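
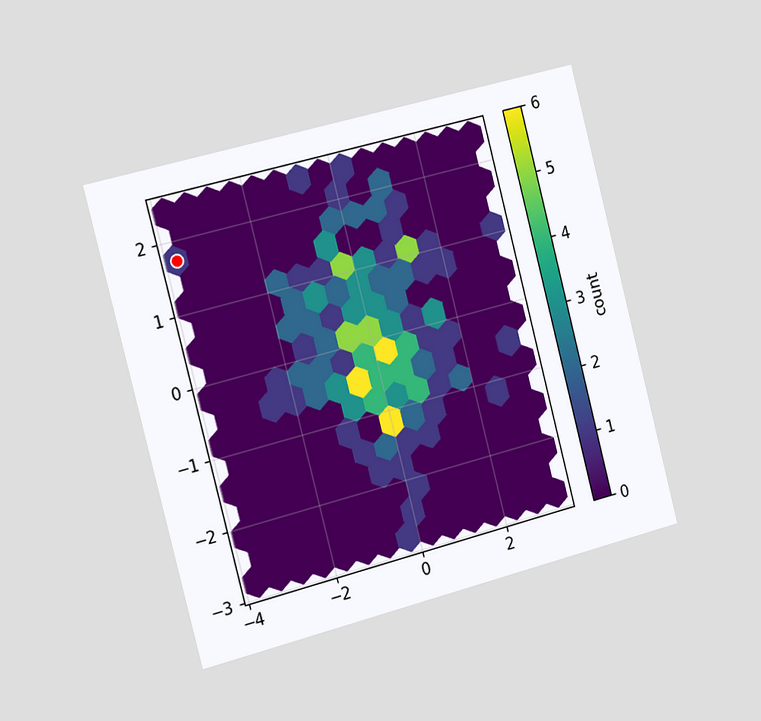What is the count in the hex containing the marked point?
1

The chart is tilted about 14° counter-clockwise and viewed slightly from the left. The marked hex reads 1 on the colorbar.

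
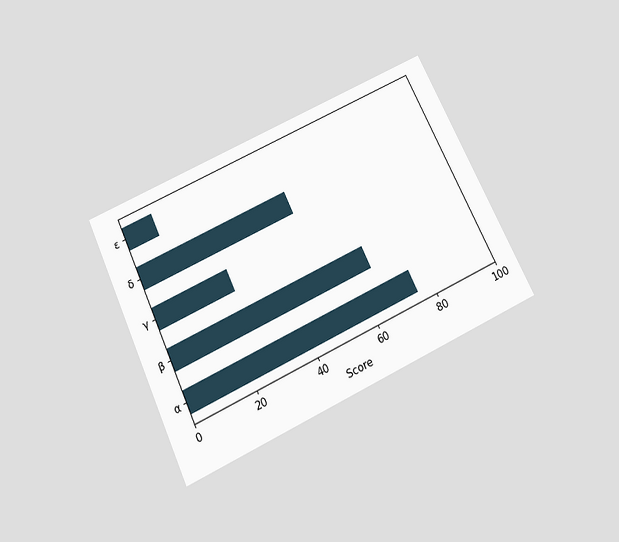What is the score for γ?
The chart is tilted about 25° counter-clockwise and viewed slightly from below. Reading along the chart's x-axis, the γ bar reaches 25.

25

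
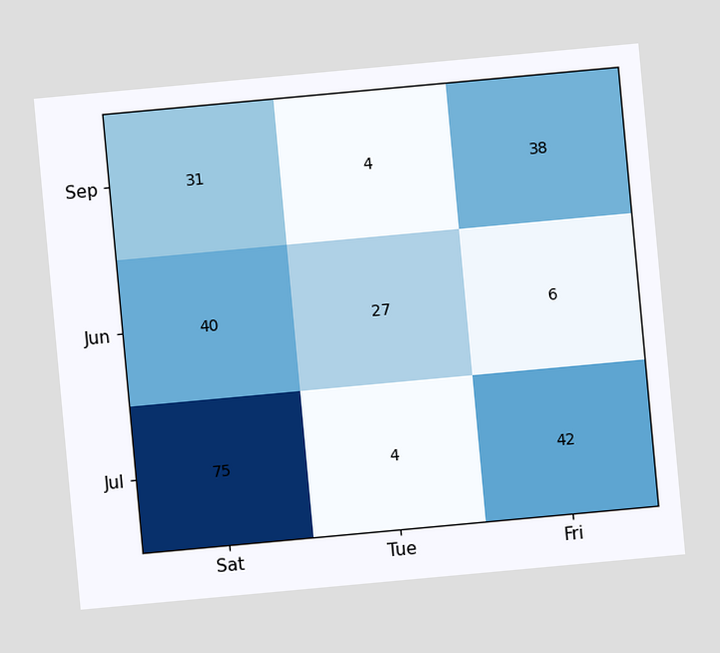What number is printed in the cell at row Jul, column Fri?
42

The chart is tilted about 5° counter-clockwise. The (Jul, Fri) cell reads 42.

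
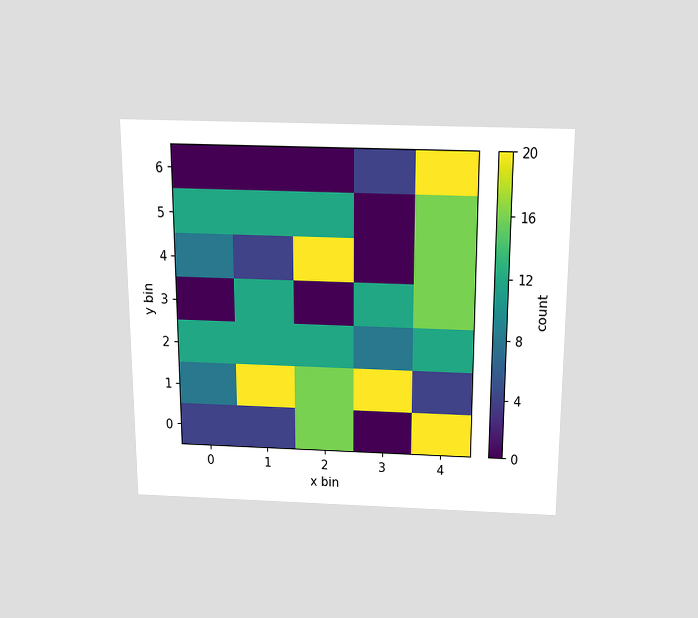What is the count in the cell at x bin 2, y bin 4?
The chart is viewed slightly from above. Matching the cell (2, 4) against the colorbar gives 20.

20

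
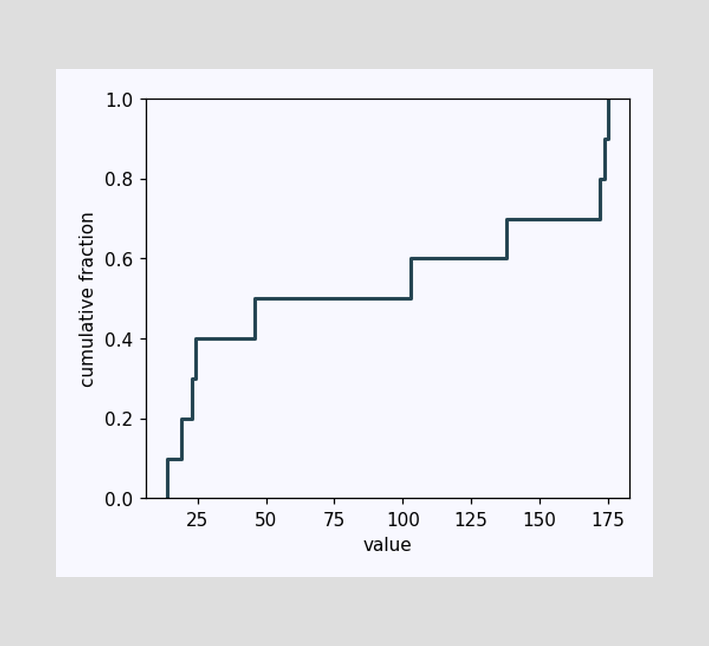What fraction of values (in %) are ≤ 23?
30%

At x=23 the ECDF step is at 30%.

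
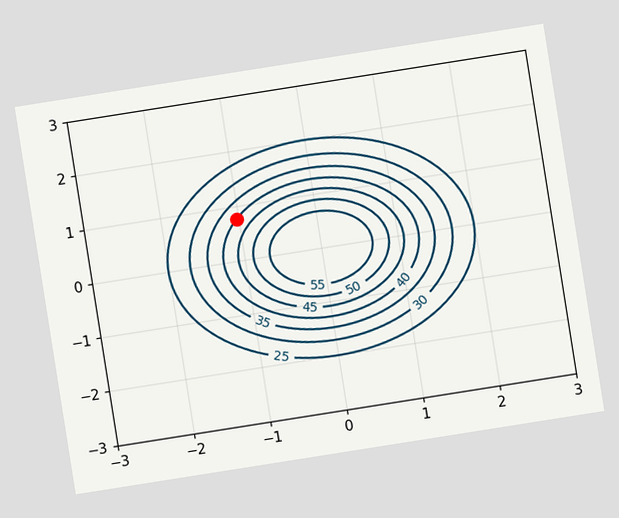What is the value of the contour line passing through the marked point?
The chart is tilted about 9° counter-clockwise. The marked point sits on the contour labelled 40.

40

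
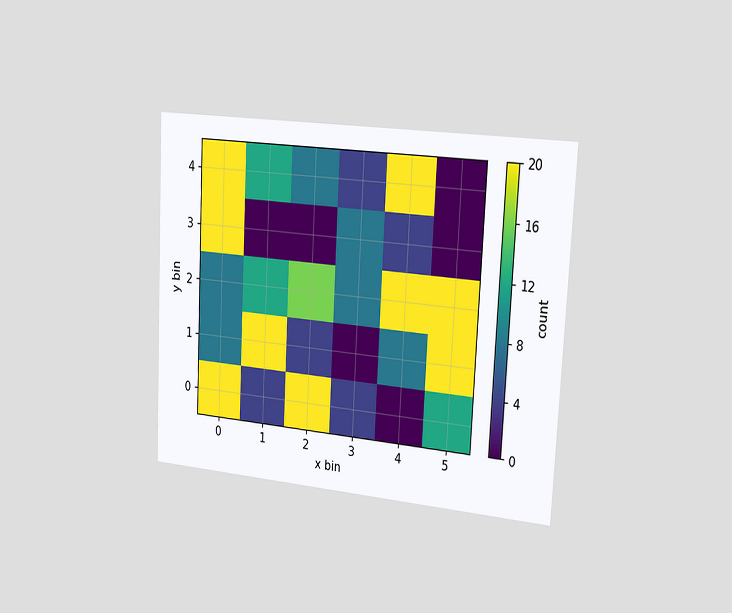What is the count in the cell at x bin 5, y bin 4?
0

The chart is tilted about 3° clockwise and viewed slightly from the right. Matching the cell (5, 4) against the colorbar gives 0.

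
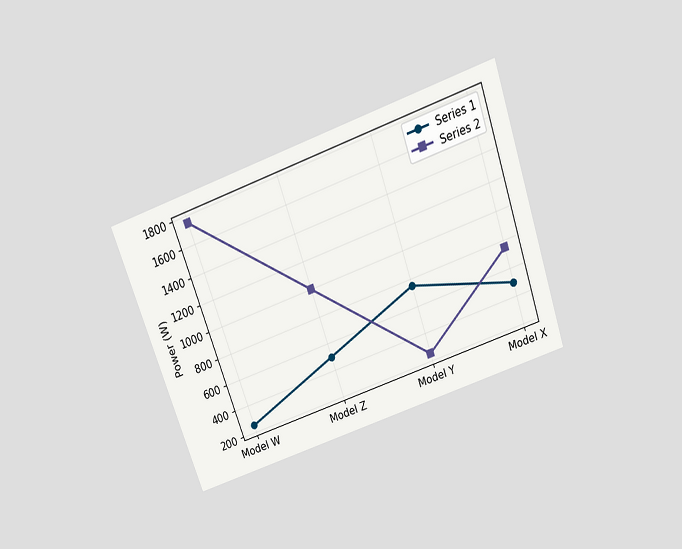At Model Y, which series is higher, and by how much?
Series 1, by 500W

The chart is tilted about 19° counter-clockwise and viewed slightly from above. At Model Y, Series 1 sits above the other line by 500W.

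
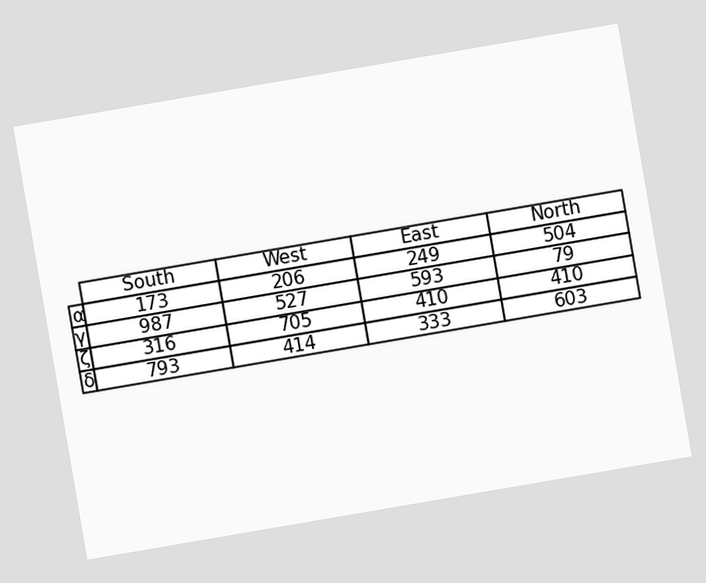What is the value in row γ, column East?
The chart is tilted about 10° counter-clockwise. The (γ, East) cell reads 593.

593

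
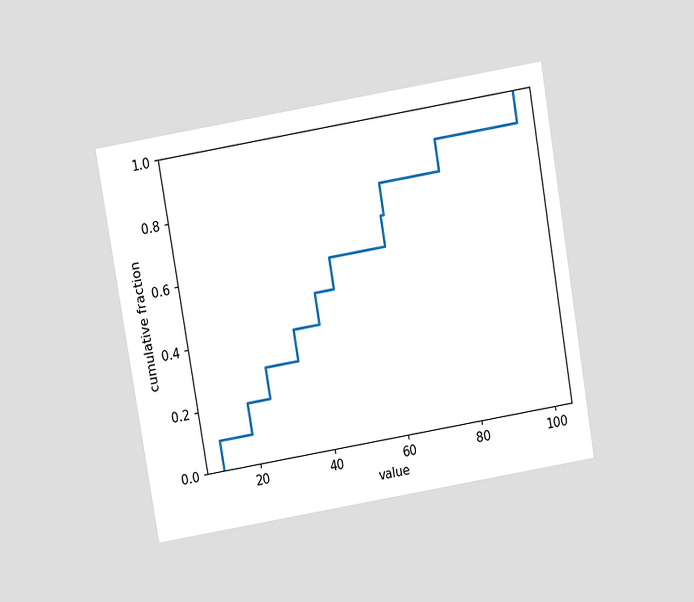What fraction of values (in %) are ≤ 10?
10%

The chart is tilted about 10° counter-clockwise and viewed slightly from above. At x=10 the ECDF step is at 10%.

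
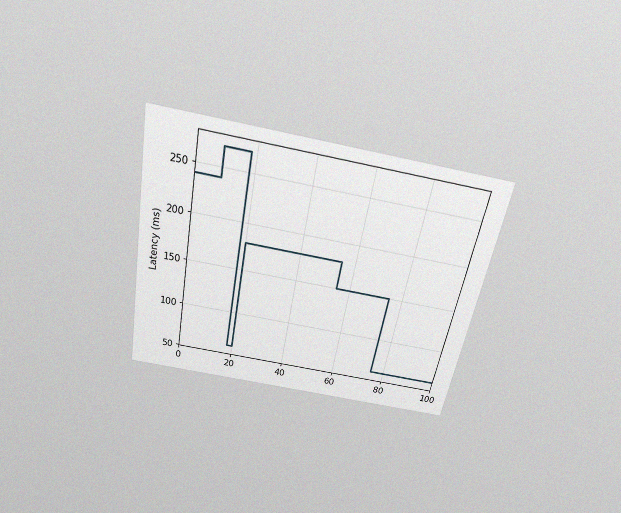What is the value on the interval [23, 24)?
180ms

The chart is tilted about 11° clockwise and viewed slightly from above, with some photo noise. On [23, 24) the step sits at 180ms.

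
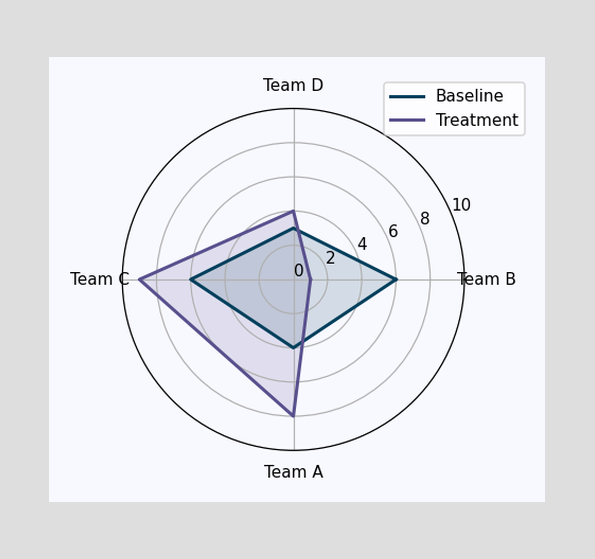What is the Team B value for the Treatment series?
On the Team B axis, Treatment reaches 1.

1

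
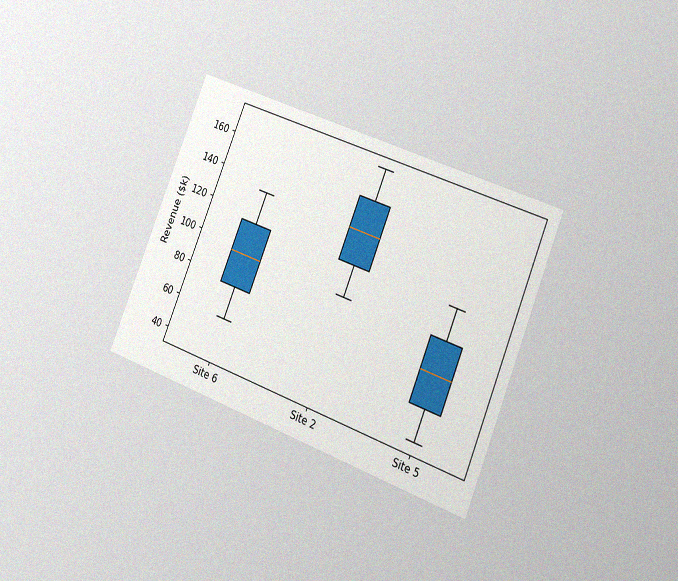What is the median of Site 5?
$76k

The chart is tilted about 22° clockwise and viewed slightly from the right, with some photo noise. The median line in the Site 5 box sits at $76k.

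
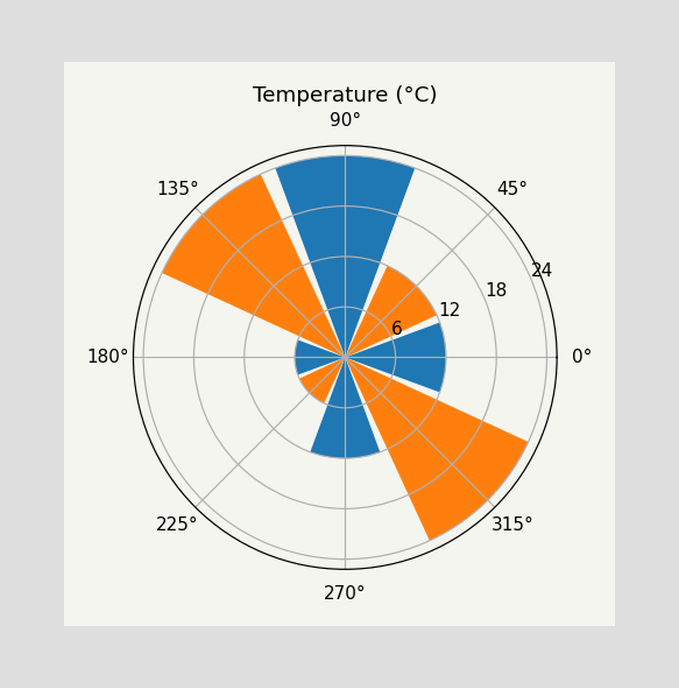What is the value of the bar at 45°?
12°C

The bar at 45° reaches 12°C on the radial axis.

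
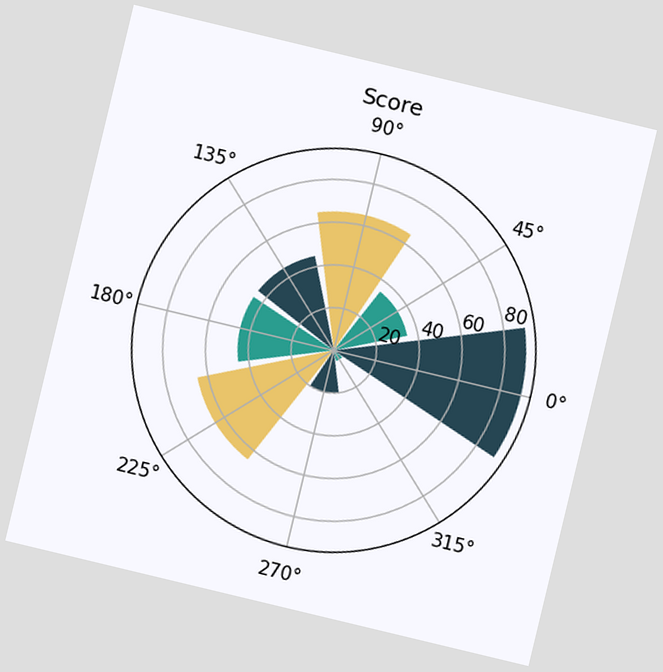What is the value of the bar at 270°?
20

The chart is tilted about 13° clockwise. The bar at 270° reaches 20 on the radial axis.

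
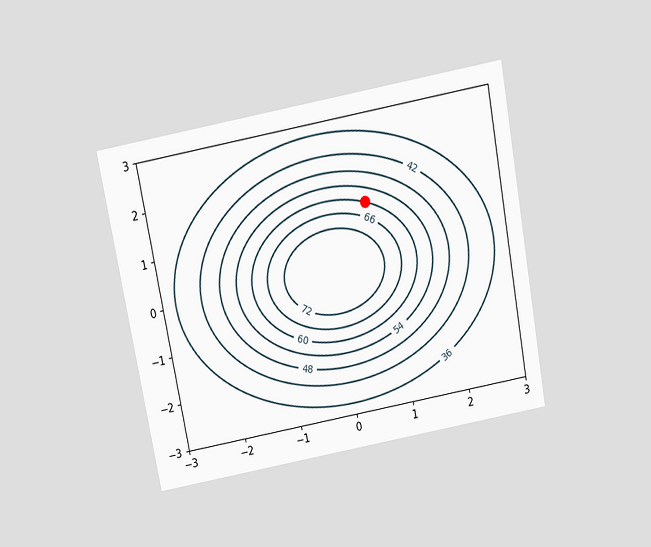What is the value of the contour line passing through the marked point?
60

The chart is tilted about 11° counter-clockwise and viewed slightly from above. The marked point sits on the contour labelled 60.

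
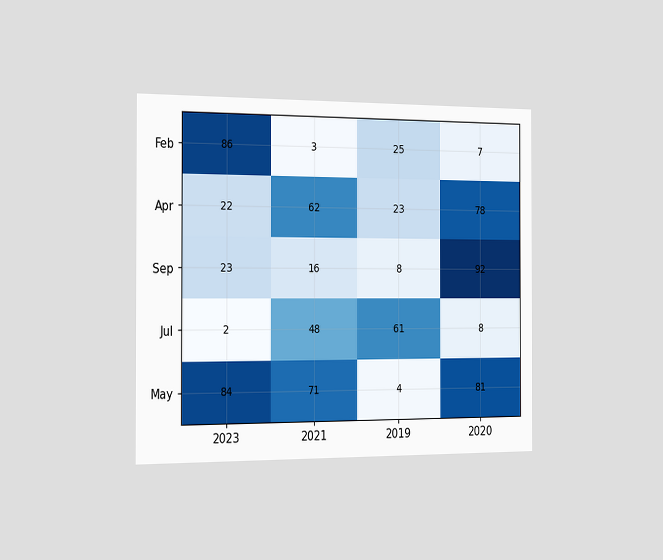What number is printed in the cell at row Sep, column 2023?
23

The chart is viewed slightly from the left. The (Sep, 2023) cell reads 23.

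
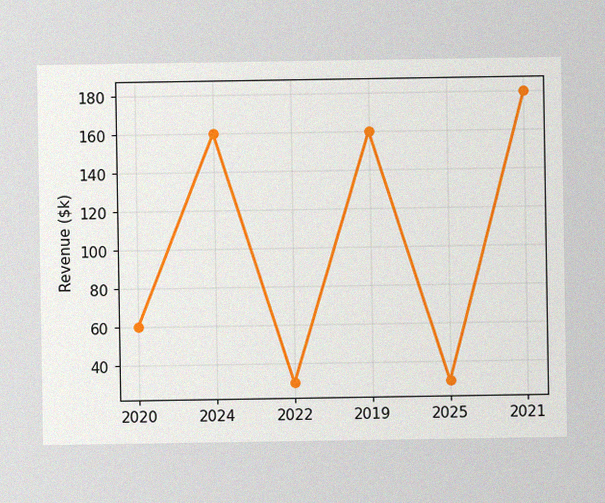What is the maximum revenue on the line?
The image has some photo noise and uneven lighting. The highest point is at 2021, and reading across to the y-axis gives $180k.

$180k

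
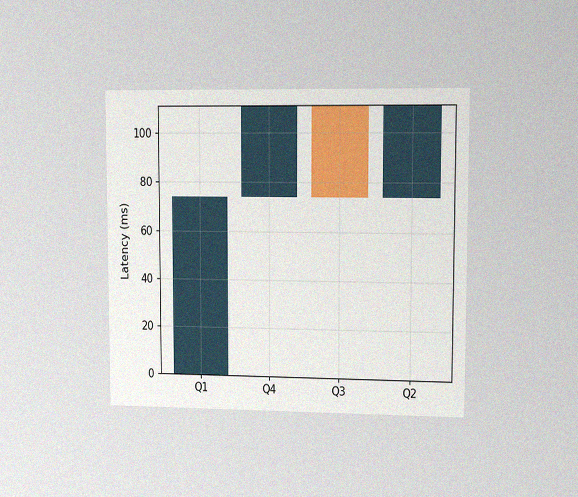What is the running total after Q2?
111ms

The chart is viewed at a slight angle, with some photo noise. After Q2 the running total reaches 111ms.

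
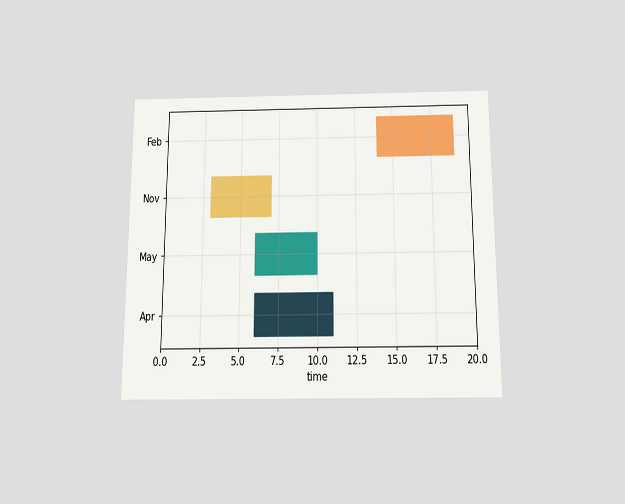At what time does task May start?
6

The chart is viewed slightly from below. The May bar begins at t=6.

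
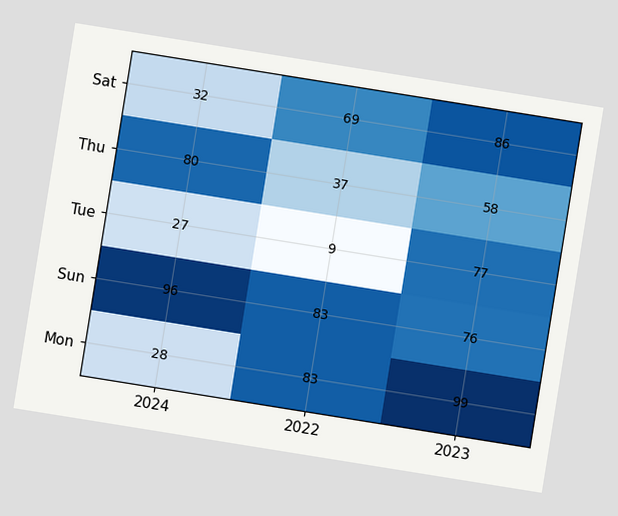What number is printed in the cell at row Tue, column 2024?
27

The chart is tilted about 9° clockwise. The (Tue, 2024) cell reads 27.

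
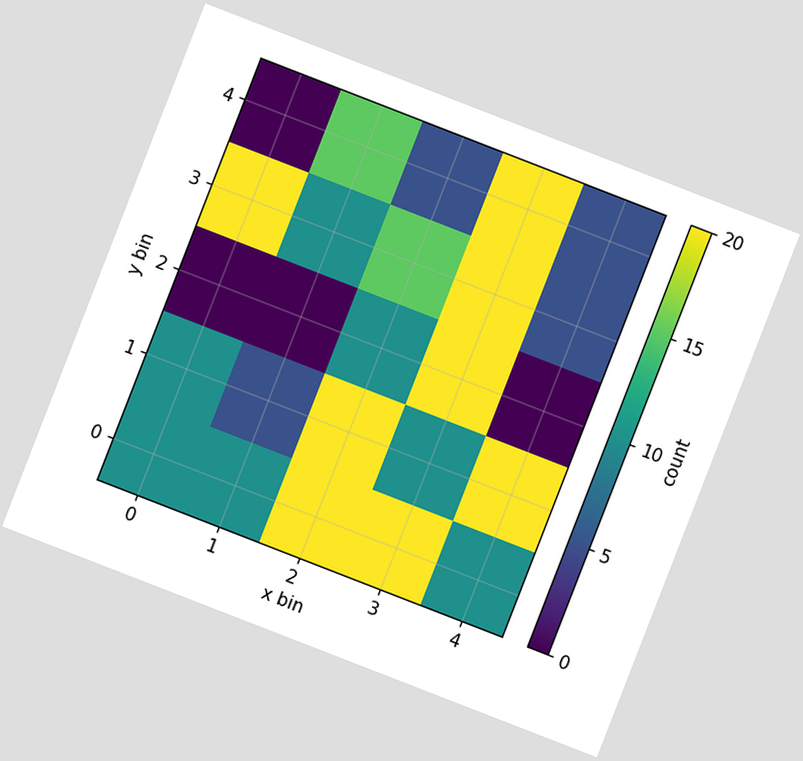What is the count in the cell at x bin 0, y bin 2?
0

The chart is tilted about 21° clockwise. Matching the cell (0, 2) against the colorbar gives 0.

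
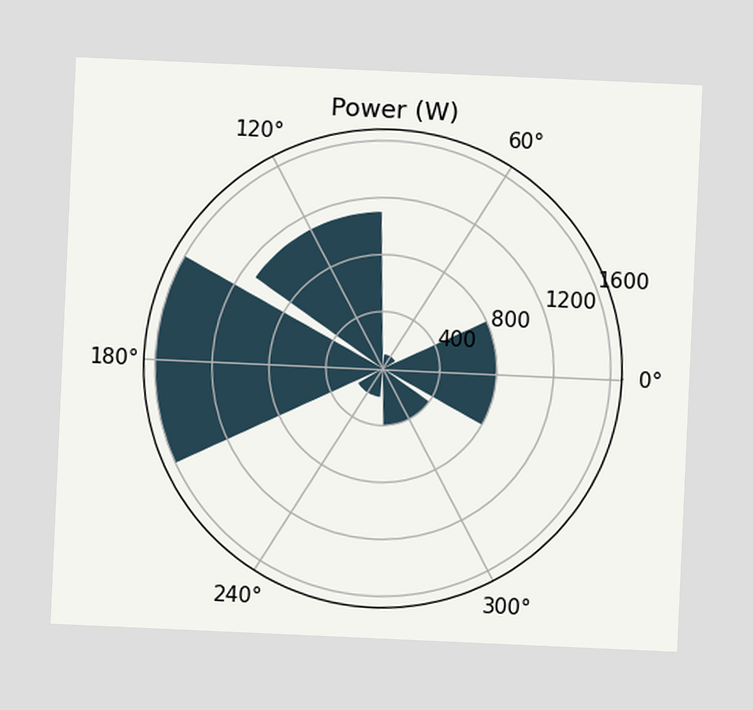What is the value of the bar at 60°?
100W

The chart is tilted about 3° clockwise. The bar at 60° reaches 100W on the radial axis.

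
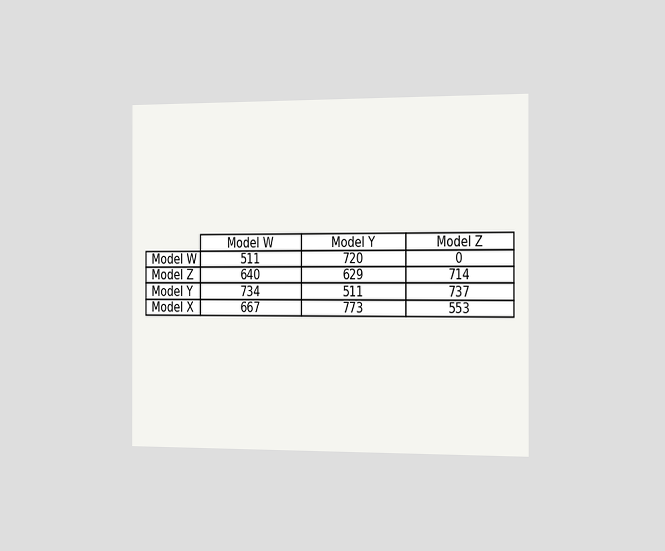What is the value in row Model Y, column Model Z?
The chart is viewed slightly from the right. The (Model Y, Model Z) cell reads 737.

737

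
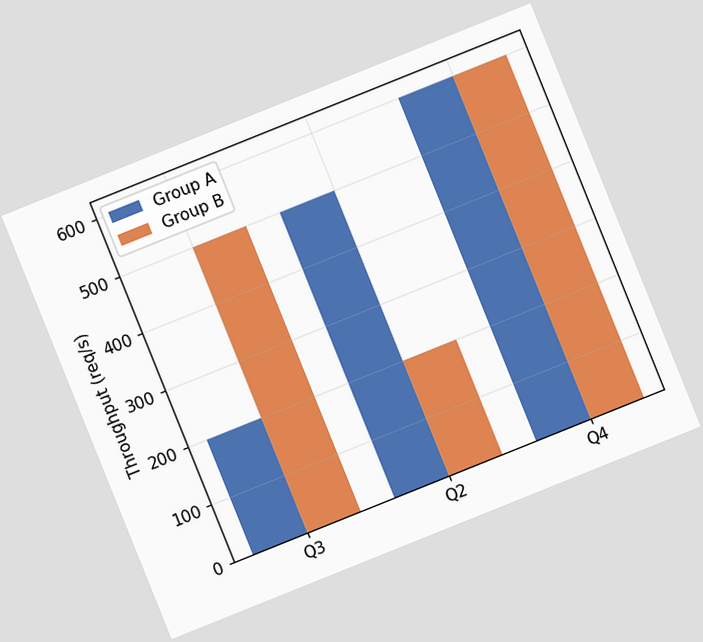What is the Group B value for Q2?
The chart is tilted about 22° counter-clockwise. The Group B bar at Q2 reaches 200req/s on the y-axis.

200req/s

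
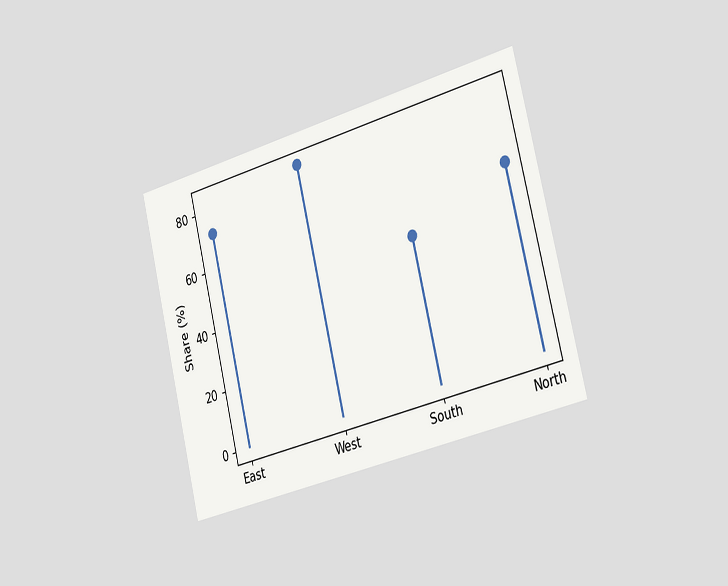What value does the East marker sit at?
72%

The chart is tilted about 14° counter-clockwise and viewed slightly from the right. The East marker sits at 72%.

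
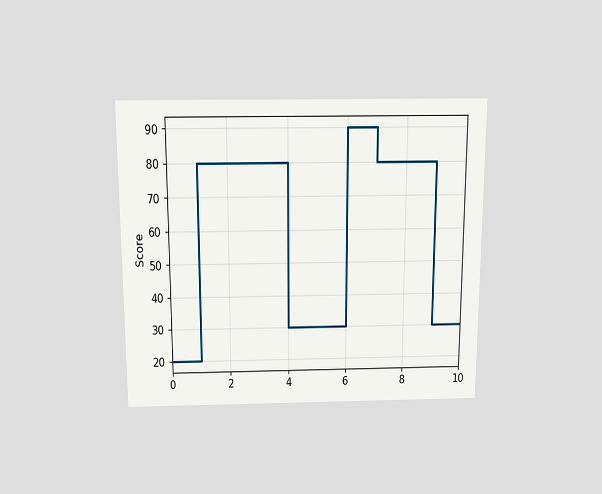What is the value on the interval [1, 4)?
80

The chart is viewed slightly from above. On [1, 4) the step sits at 80.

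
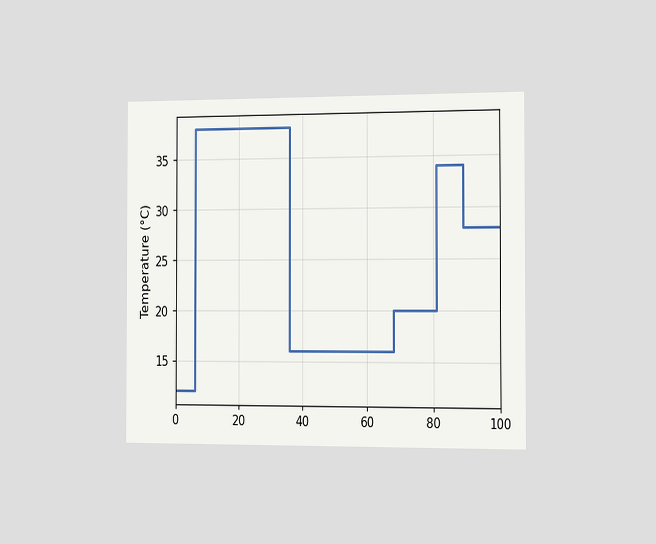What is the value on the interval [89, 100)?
The chart is viewed slightly from the right. On [89, 100) the step sits at 28°C.

28°C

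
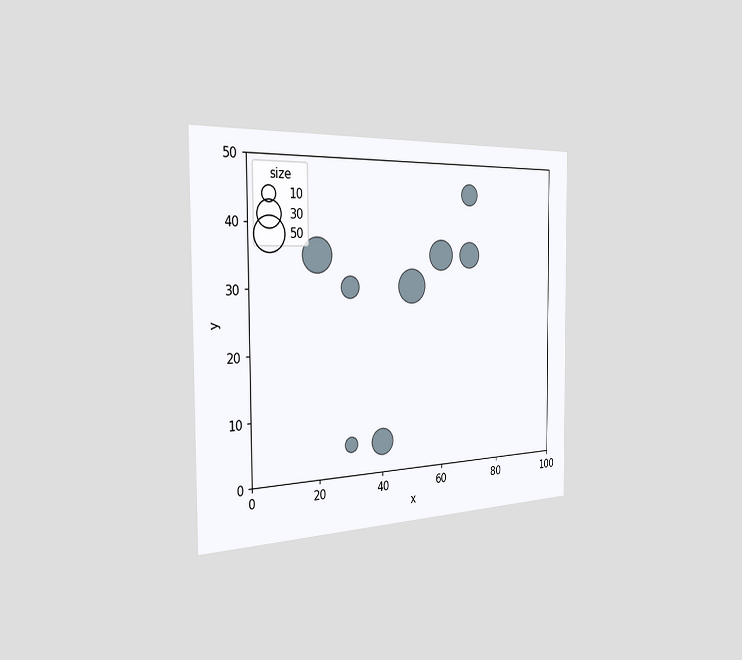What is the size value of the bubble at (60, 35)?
The chart is viewed slightly from the left. Matching the bubble at (60, 35) against the size legend gives 40.

40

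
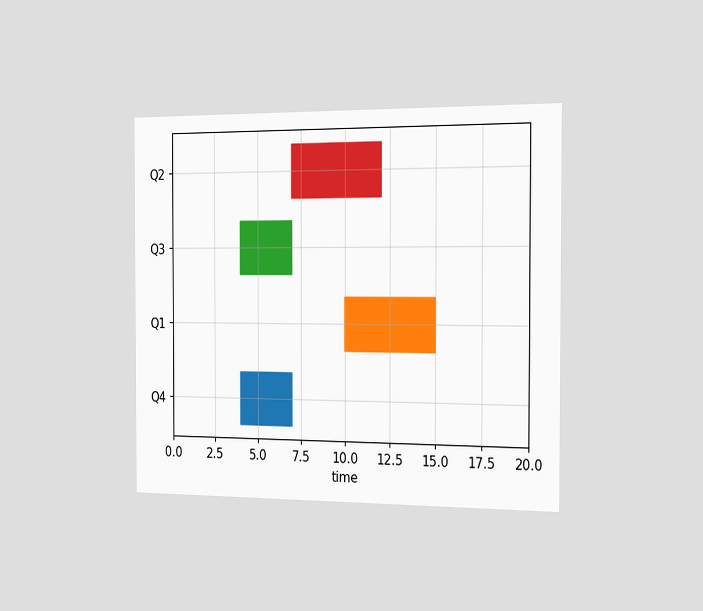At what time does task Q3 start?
The chart is viewed slightly from the right. The Q3 bar begins at t=4.

4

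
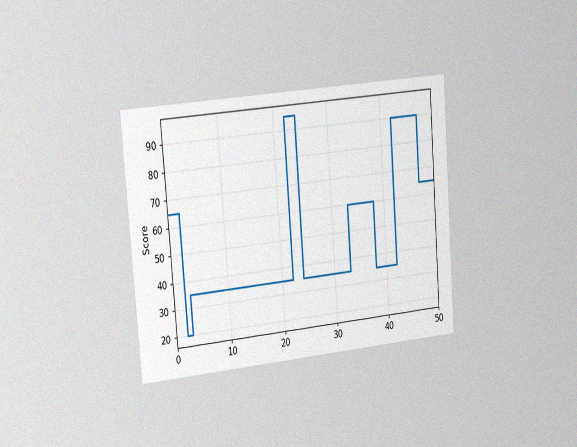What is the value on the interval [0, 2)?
The chart is tilted about 4° counter-clockwise and viewed slightly from the left, with some photo noise. On [0, 2) the step sits at 65.

65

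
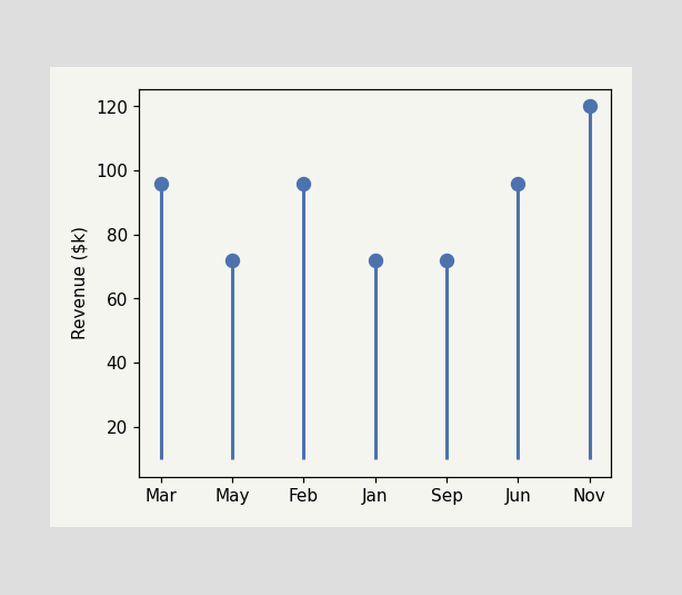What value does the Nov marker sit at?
The Nov marker sits at $120k.

$120k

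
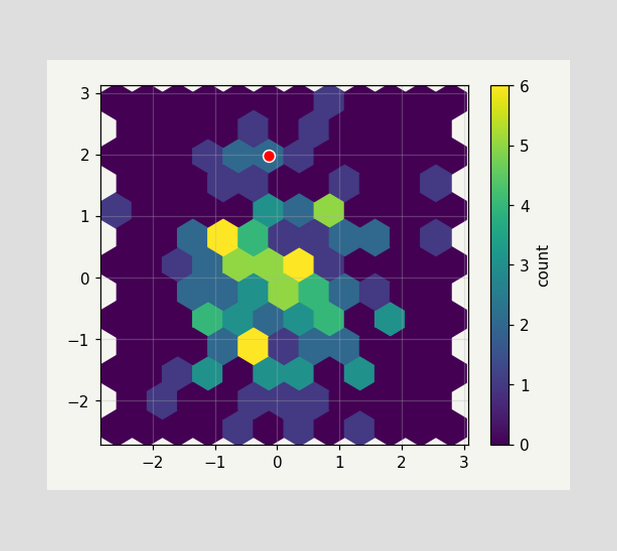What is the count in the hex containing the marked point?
The marked hex reads 2 on the colorbar.

2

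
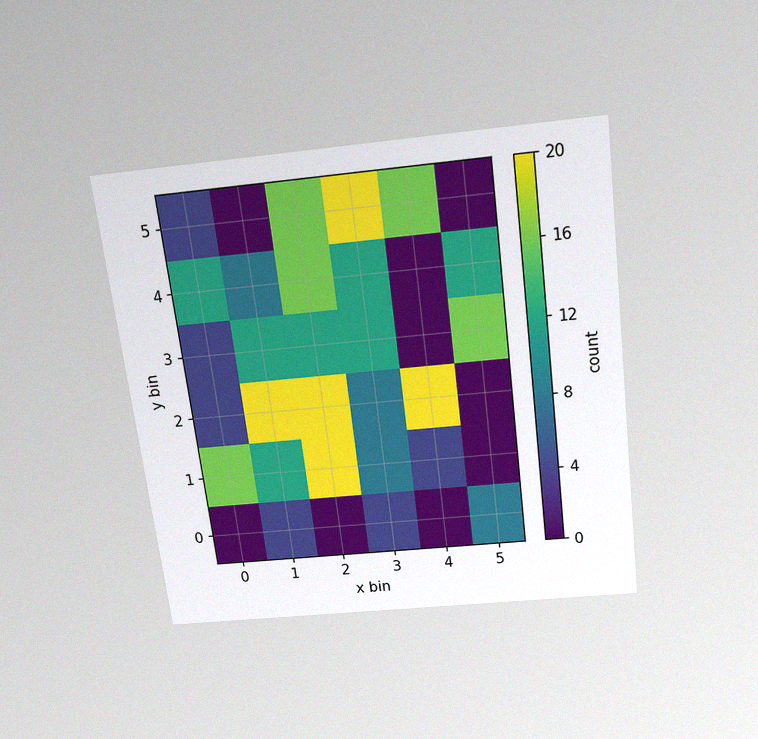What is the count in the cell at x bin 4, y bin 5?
The chart is tilted about 7° counter-clockwise and viewed slightly from above, with some photo noise. Matching the cell (4, 5) against the colorbar gives 16.

16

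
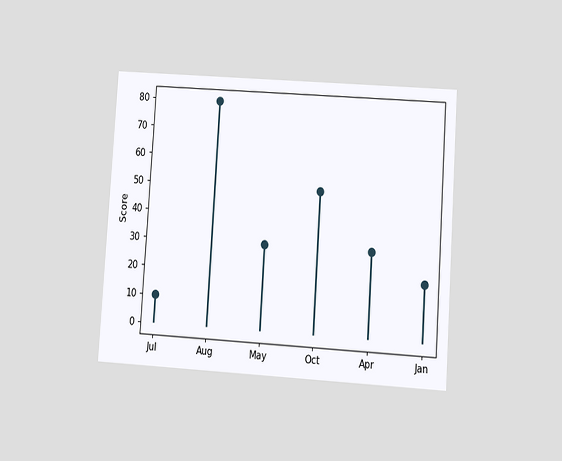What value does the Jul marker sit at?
The chart is tilted about 4° clockwise and viewed at a slight angle. The Jul marker sits at 10.

10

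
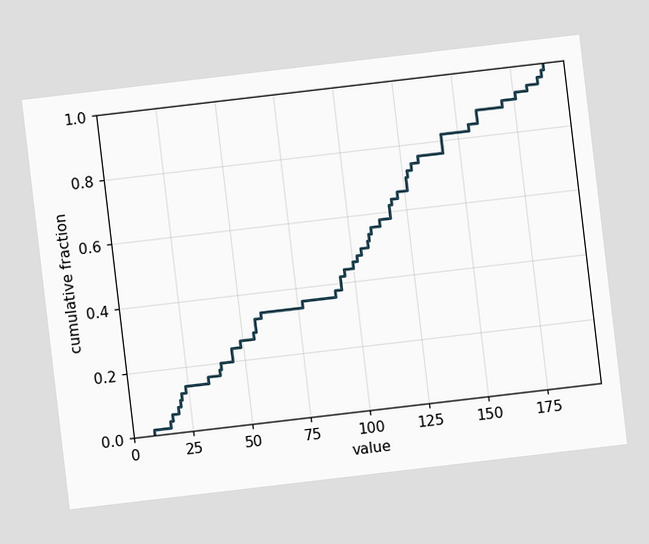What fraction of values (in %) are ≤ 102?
The chart is tilted about 7° counter-clockwise. At x=102 the ECDF step is at 48%.

48%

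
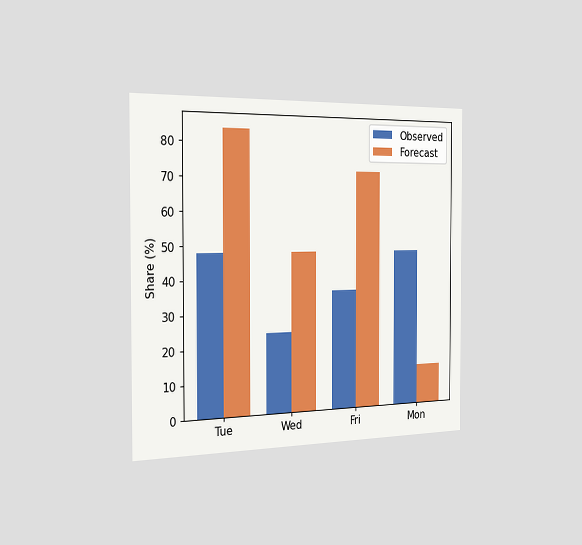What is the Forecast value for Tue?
The chart is viewed slightly from the left. The Forecast bar at Tue reaches 84% on the y-axis.

84%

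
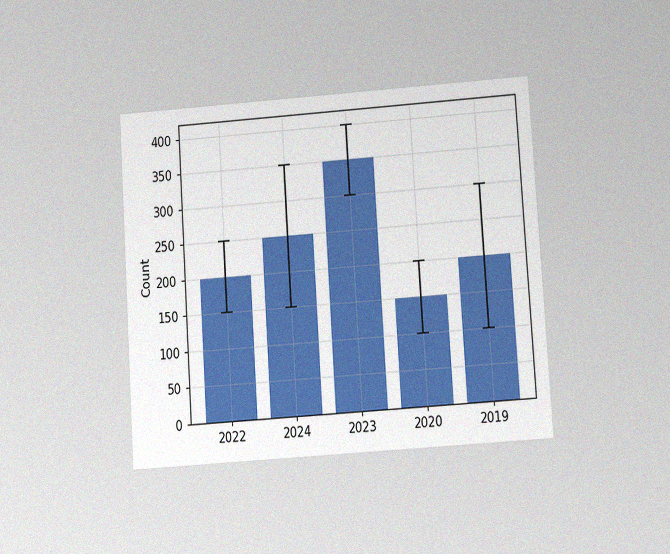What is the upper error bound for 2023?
The chart is tilted about 4° counter-clockwise and viewed at a slight angle, with some photo noise. The 2023 bar's upper whisker reaches 400.

400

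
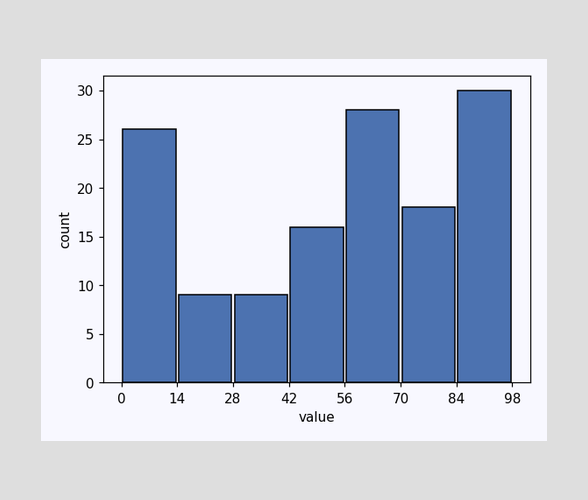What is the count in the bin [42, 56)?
16

The [42, 56) bin has height 16.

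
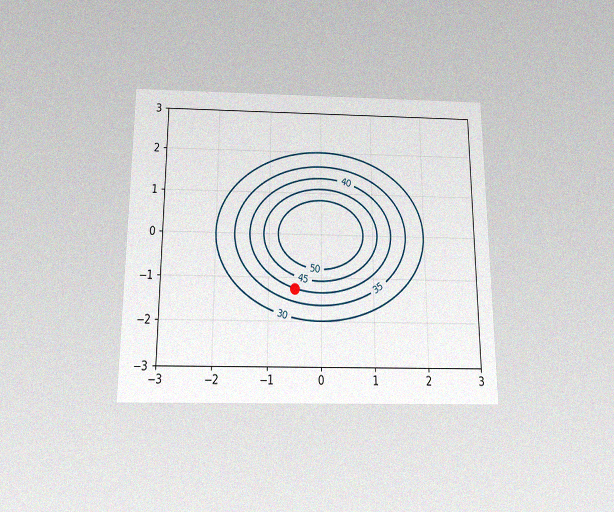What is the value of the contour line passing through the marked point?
The chart is viewed slightly from below, with some photo noise. The marked point sits on the contour labelled 40.

40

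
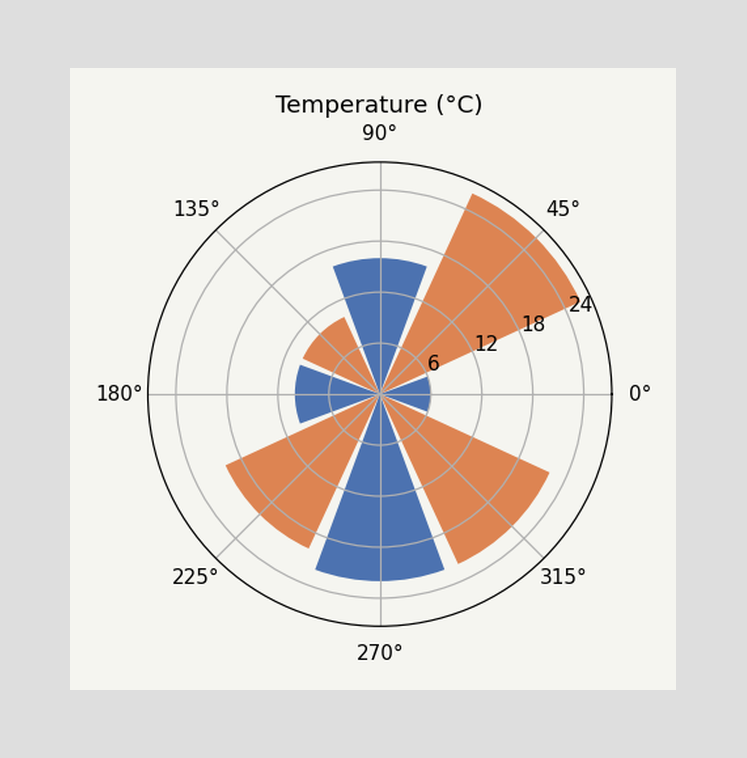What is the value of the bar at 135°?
The bar at 135° reaches 10°C on the radial axis.

10°C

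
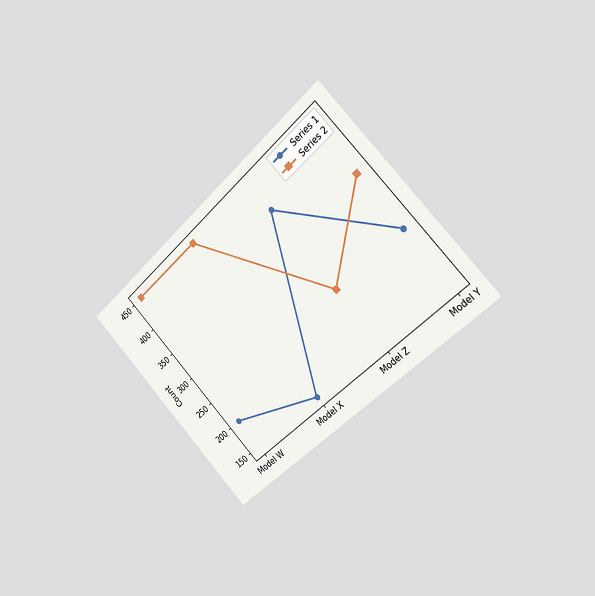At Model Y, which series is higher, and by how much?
The chart is tilted about 44° counter-clockwise and viewed slightly from the right. At Model Y, Series 2 sits above the other line by 100.

Series 2, by 100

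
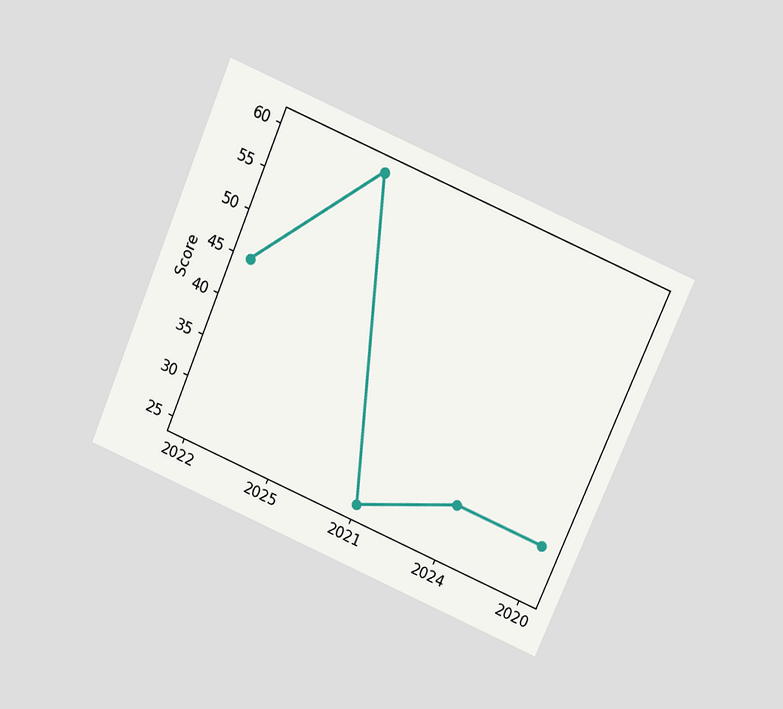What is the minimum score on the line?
The chart is tilted about 23° clockwise and viewed slightly from above. The lowest point is at 2021, and reading across to the y-axis gives 25.

25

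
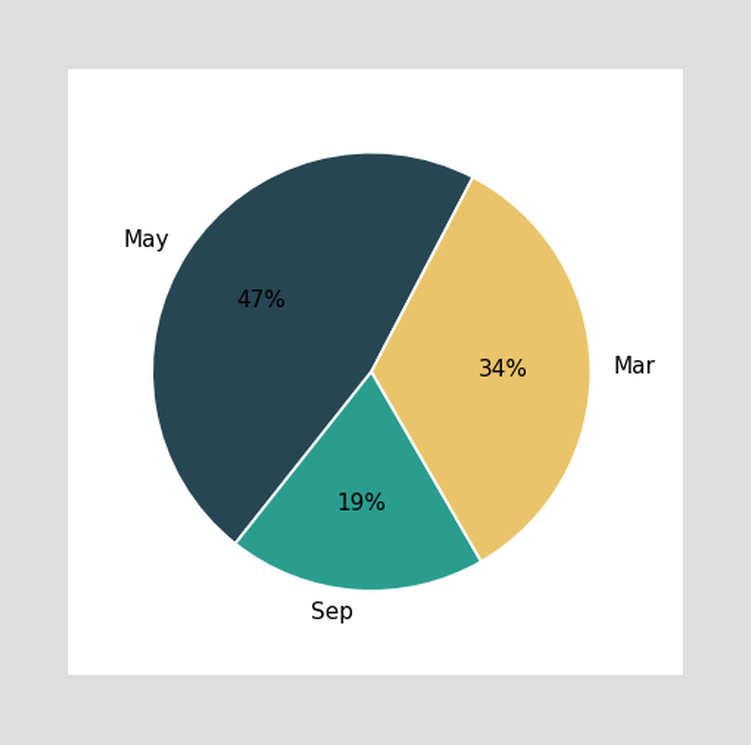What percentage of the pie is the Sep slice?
The Sep slice takes up 19% of the pie.

19%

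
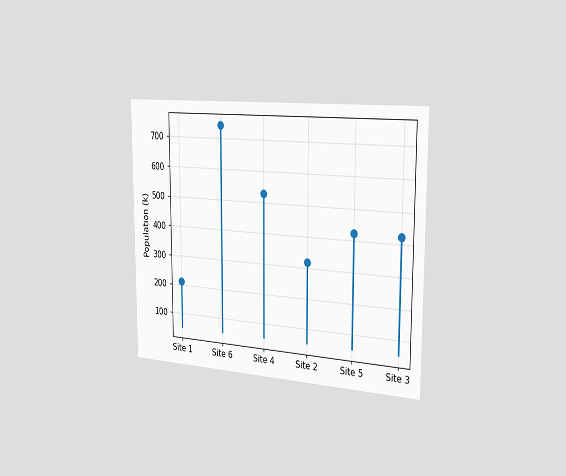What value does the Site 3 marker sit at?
424k

The chart is viewed slightly from the right. The Site 3 marker sits at 424k.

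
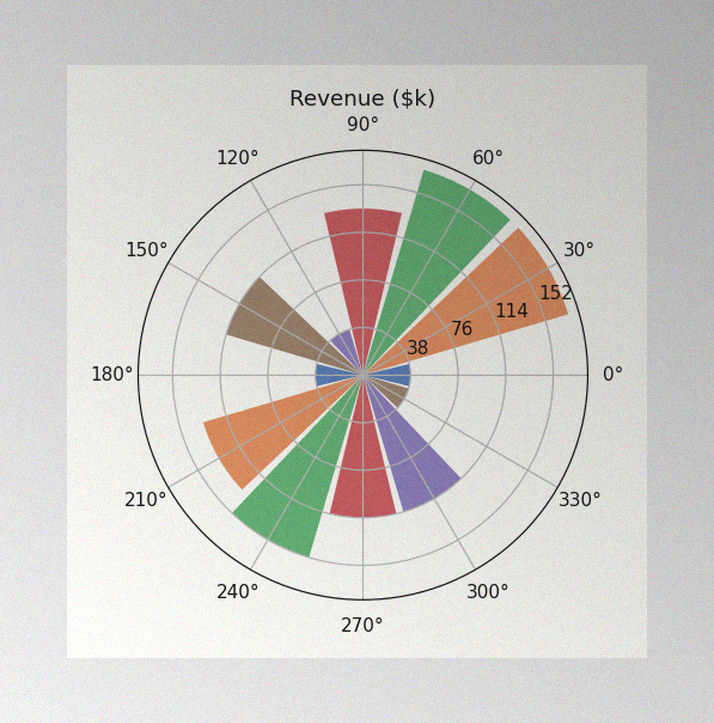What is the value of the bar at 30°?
$171k

The image has some photo noise and uneven lighting. The bar at 30° reaches $171k on the radial axis.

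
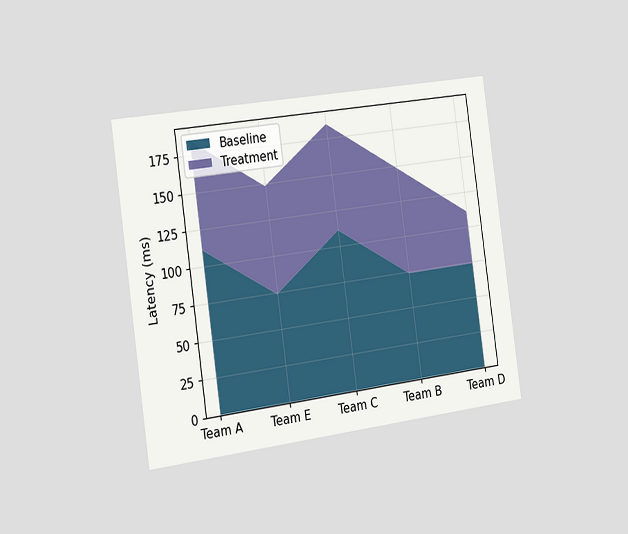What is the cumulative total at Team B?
The chart is tilted about 8° counter-clockwise and viewed slightly from the left. The stacked total at Team B reaches 148ms.

148ms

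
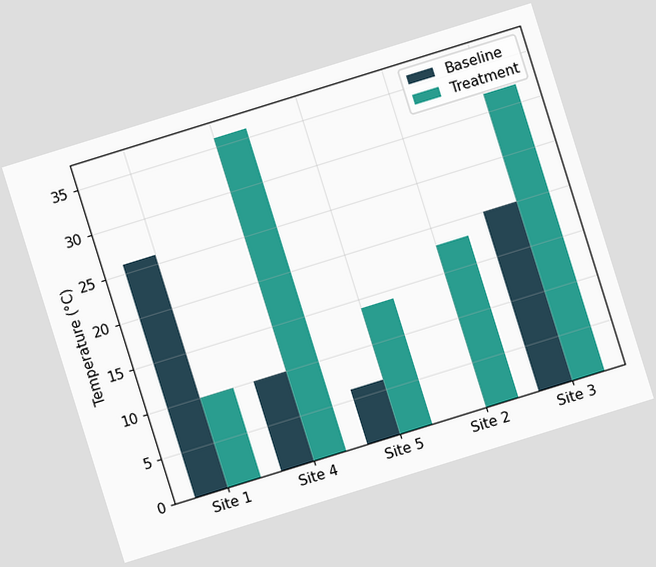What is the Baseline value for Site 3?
20°C

The chart is tilted about 17° counter-clockwise. The Baseline bar at Site 3 reaches 20°C on the y-axis.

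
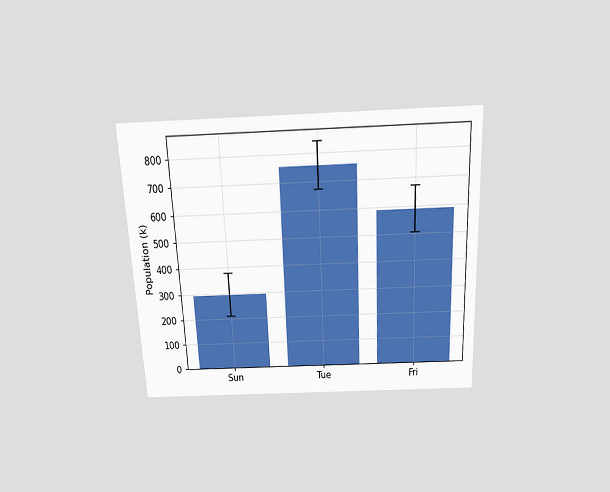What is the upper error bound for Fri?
The chart is tilted about 3° counter-clockwise and viewed slightly from above. The Fri bar's upper whisker reaches 672k.

672k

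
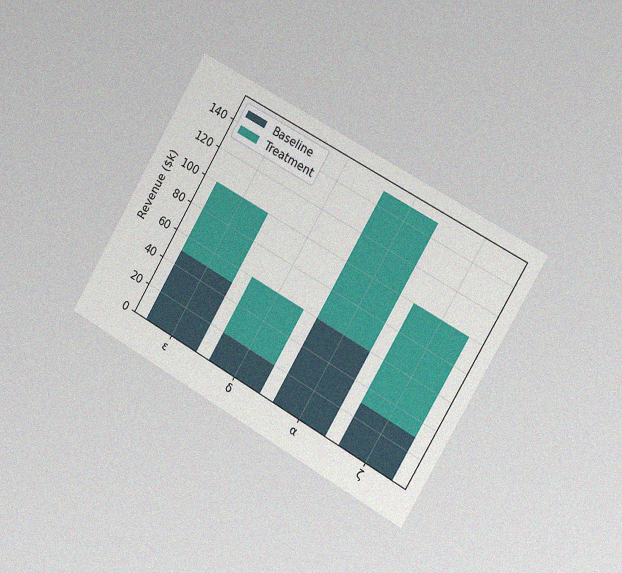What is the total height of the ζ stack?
The chart is tilted about 30° clockwise and viewed slightly from the right, with some photo noise. The ζ stack's top reaches $100k on the y-axis.

$100k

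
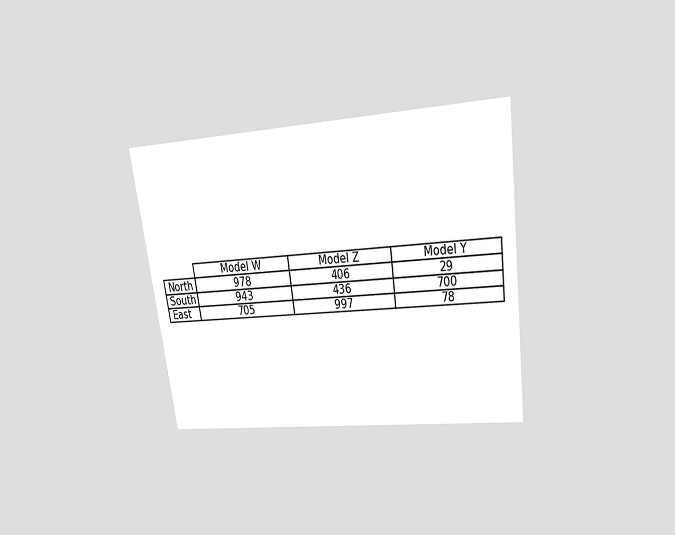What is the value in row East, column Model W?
705

The chart is tilted about 8° counter-clockwise and viewed slightly from above. The (East, Model W) cell reads 705.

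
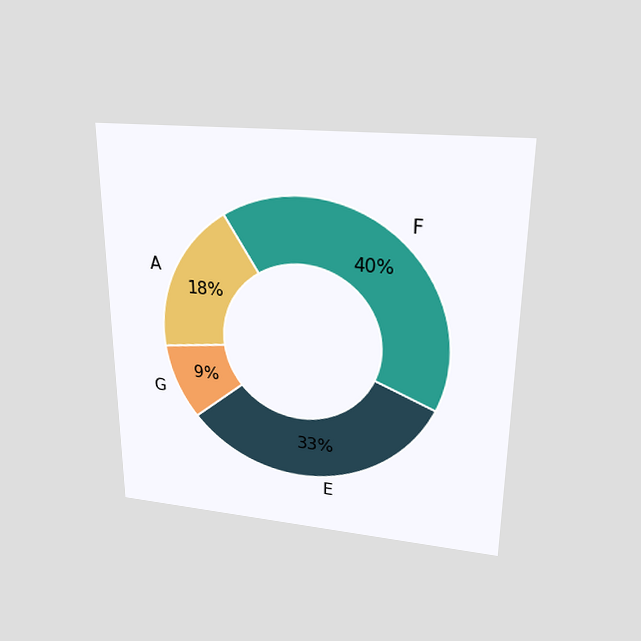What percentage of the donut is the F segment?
The chart is viewed slightly from above. The F segment takes up 40% of the ring.

40%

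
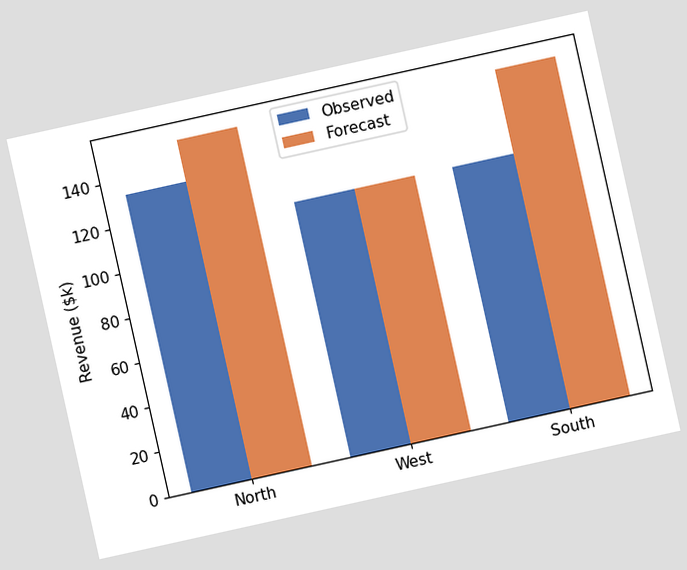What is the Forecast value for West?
$114k

The chart is tilted about 12° counter-clockwise. The Forecast bar at West reaches $114k on the y-axis.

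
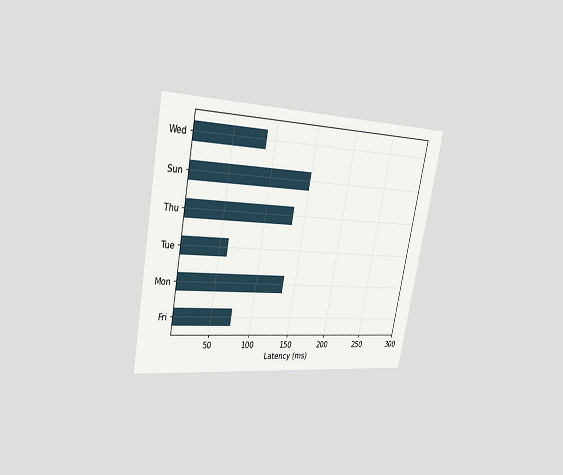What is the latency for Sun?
150ms

The chart is tilted about 11° clockwise and viewed slightly from the left. Reading along the chart's x-axis, the Sun bar reaches 150ms.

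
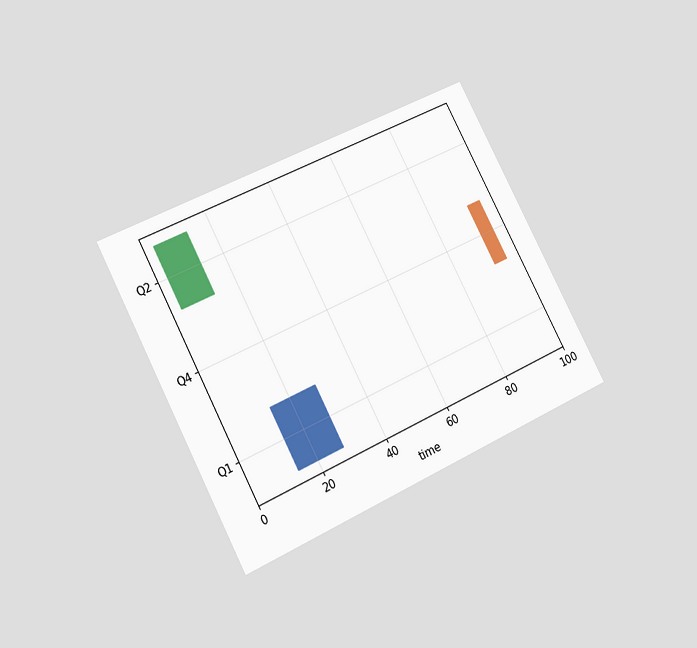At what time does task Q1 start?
14

The chart is tilted about 28° counter-clockwise and viewed at a slight angle. The Q1 bar begins at t=14.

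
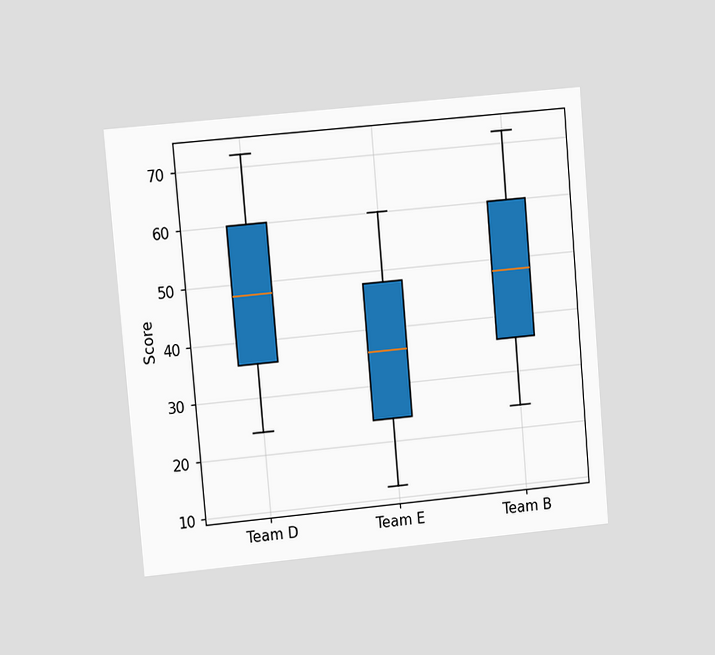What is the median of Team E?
36

The chart is tilted about 5° counter-clockwise and viewed at a slight angle. The median line in the Team E box sits at 36.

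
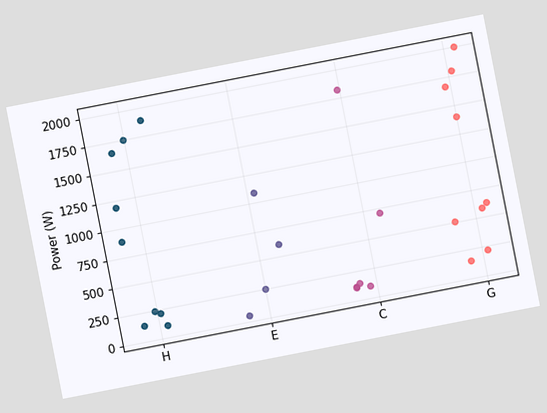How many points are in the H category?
The chart is tilted about 11° counter-clockwise. Counting the markers in the H column gives 9.

9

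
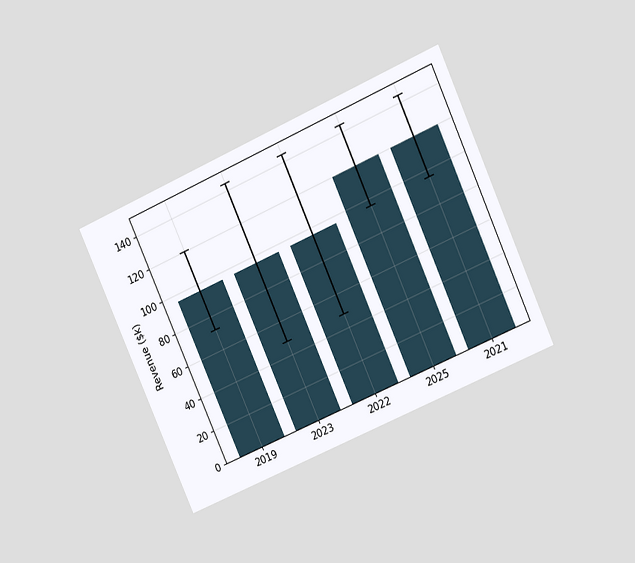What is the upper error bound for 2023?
The chart is tilted about 24° counter-clockwise and viewed at a slight angle. The 2023 bar's upper whisker reaches $144k.

$144k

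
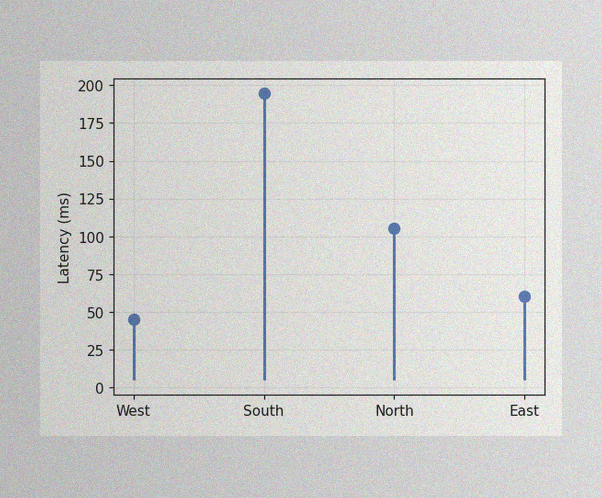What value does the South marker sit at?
The image has some photo noise and uneven lighting. The South marker sits at 195ms.

195ms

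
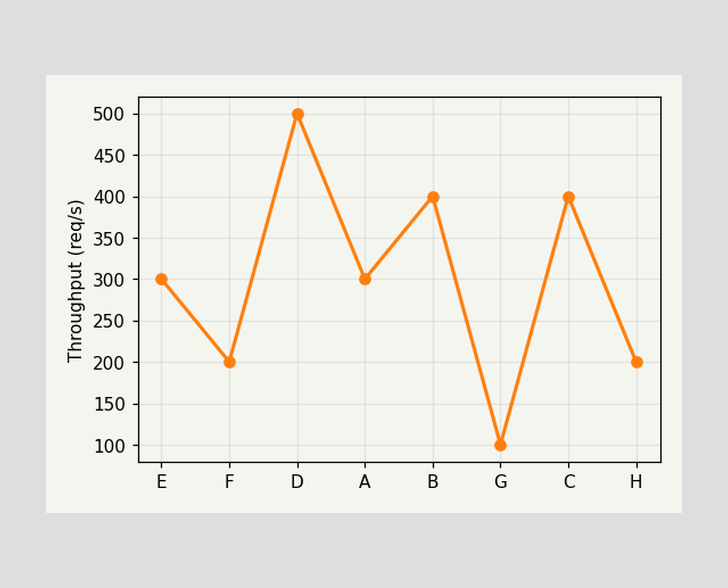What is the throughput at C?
400req/s

At C, the line is at 400req/s.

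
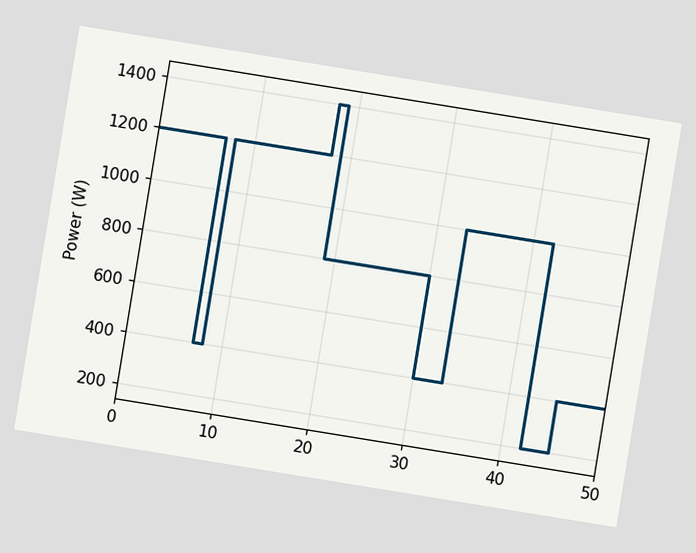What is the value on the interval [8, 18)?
The chart is tilted about 9° clockwise. On [8, 18) the step sits at 1200W.

1200W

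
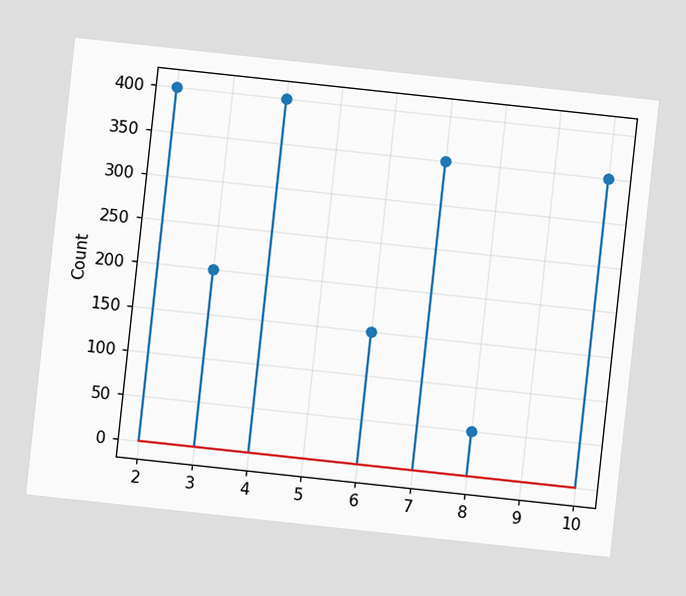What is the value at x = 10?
The chart is tilted about 6° clockwise. The stem at x=10 reaches 350.

350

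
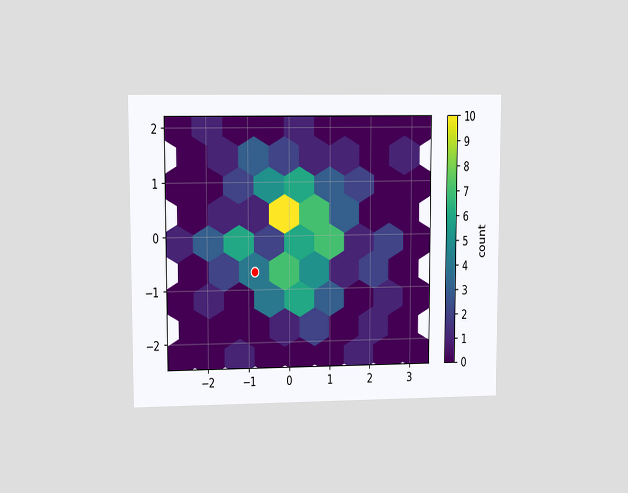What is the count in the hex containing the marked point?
4

The chart is viewed at a slight angle. The marked hex reads 4 on the colorbar.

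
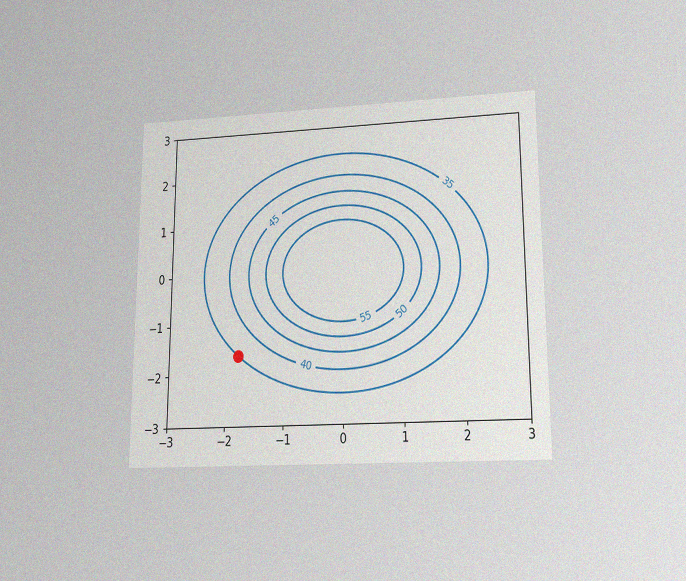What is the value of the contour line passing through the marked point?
The chart is viewed slightly from below, with some photo noise. The marked point sits on the contour labelled 35.

35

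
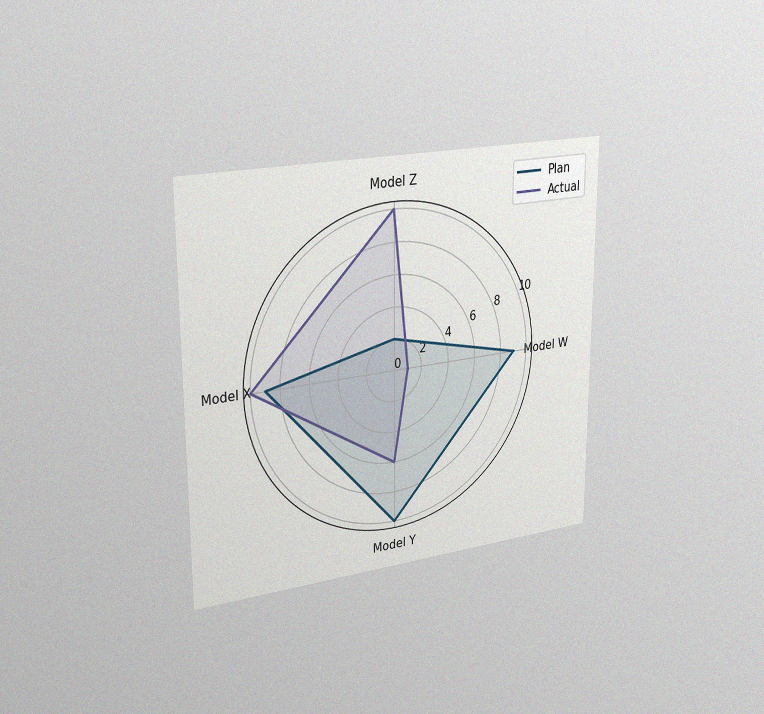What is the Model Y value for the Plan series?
10

The chart is viewed slightly from the left, with some photo noise. On the Model Y axis, Plan reaches 10.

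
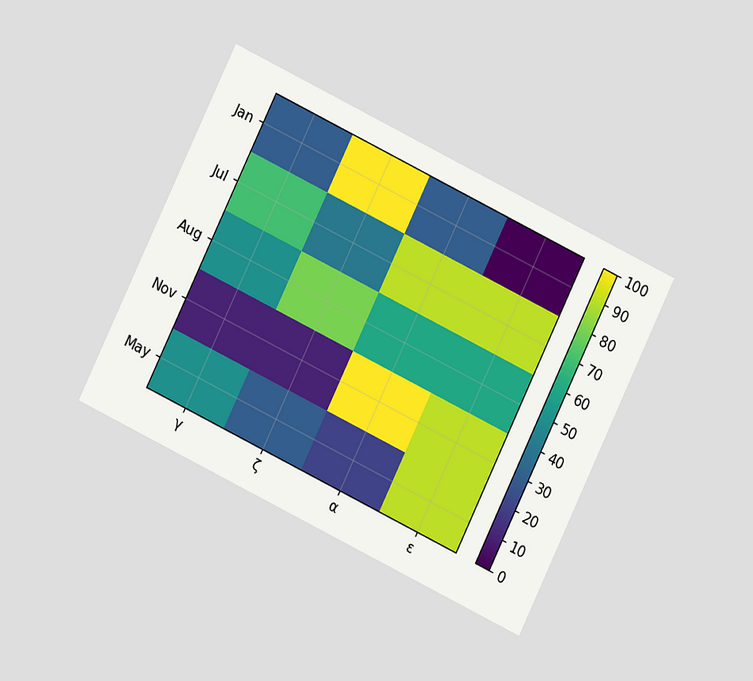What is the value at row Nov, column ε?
90

The chart is tilted about 26° clockwise and viewed at a slight angle. Matching cell (Nov, ε) against the colorbar gives 90.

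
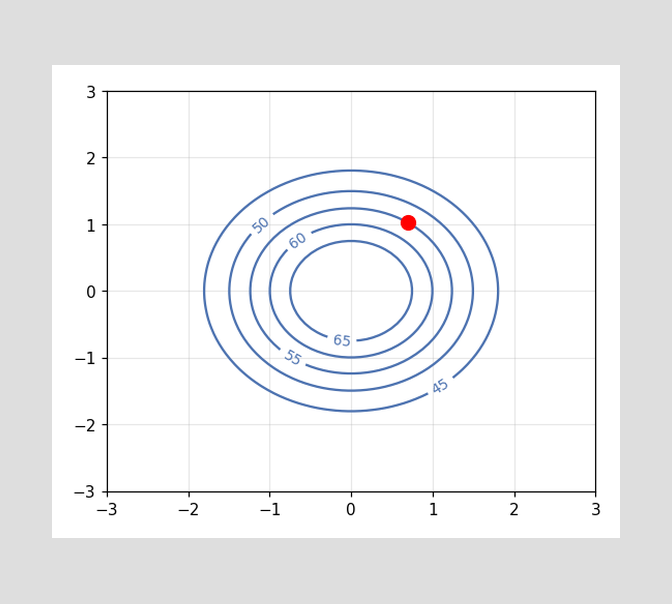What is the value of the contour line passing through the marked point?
The marked point sits on the contour labelled 55.

55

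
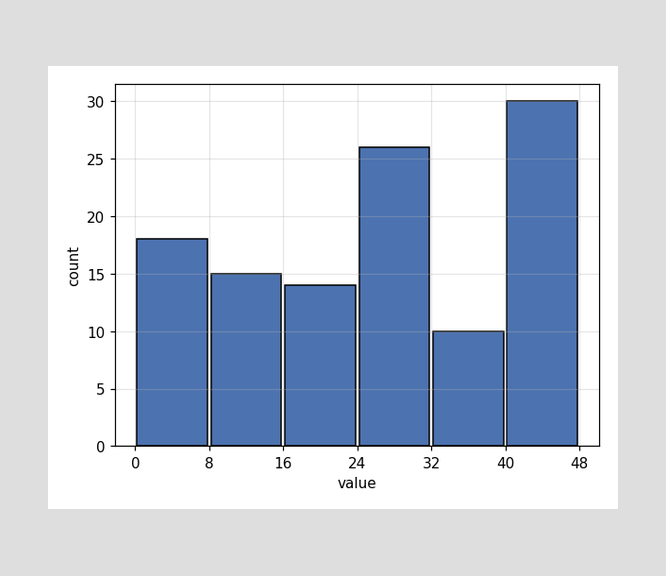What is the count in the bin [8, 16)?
15

The [8, 16) bin has height 15.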